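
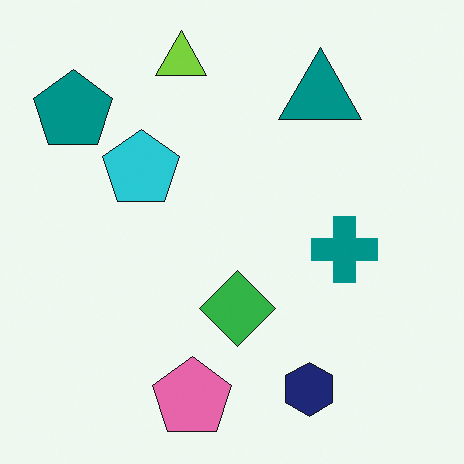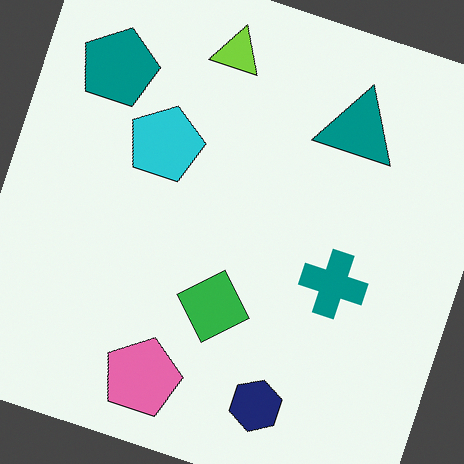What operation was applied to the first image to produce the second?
It was rotated clockwise by a clearly visible amount.

Every shape is tilted by the same angle and the image corners show triangular fill wedges — a whole-image rotation by a non-right angle.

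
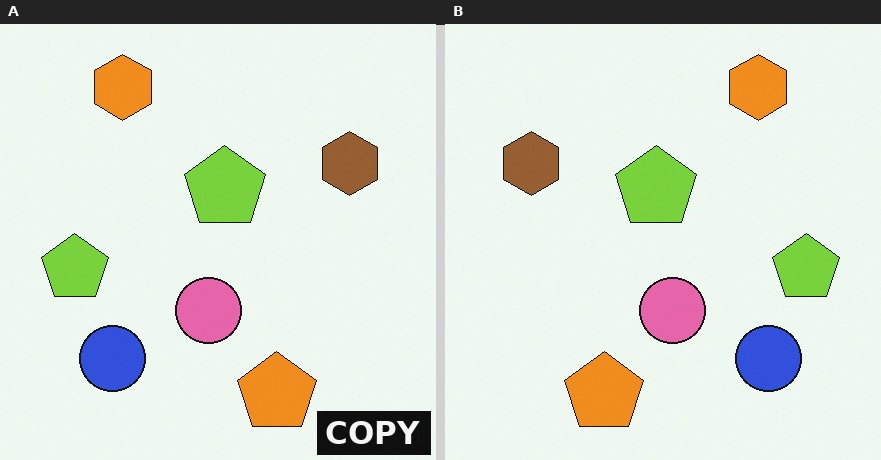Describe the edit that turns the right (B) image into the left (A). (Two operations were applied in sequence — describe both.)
The image was flipped horizontally (left ↔ right), then watermarked with the text "COPY" in the lower-right corner.

The brown hexagon is in the top-left of the right (B) image and the top-right of the left (A) — shapes on opposite sides of the vertical midline have swapped in a mirror flip. A dark label reading "COPY" appears in the lower-right corner.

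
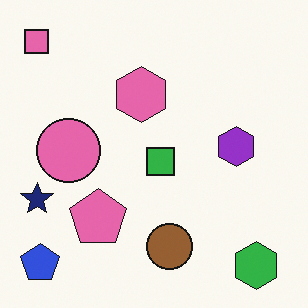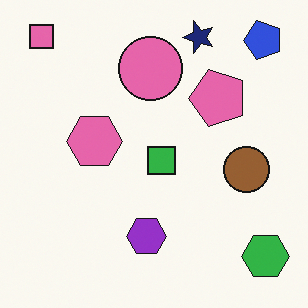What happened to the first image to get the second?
Transposed (reflected across the top-left ↔ bottom-right diagonal).

Shapes have swapped their row and column positions — what was in the top-right is now in the bottom-left — a diagonal reflection.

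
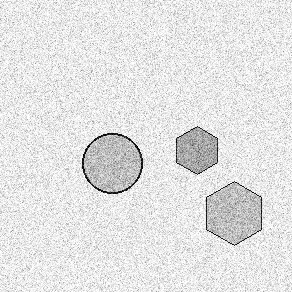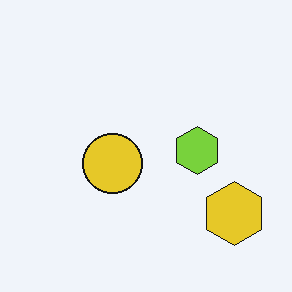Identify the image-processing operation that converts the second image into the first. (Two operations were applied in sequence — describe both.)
It was degraded with a thick layer of grain, then converted to grayscale.

Random speckle covers the whole image, including the flat background. All color is removed — every shape is now a shade of grey.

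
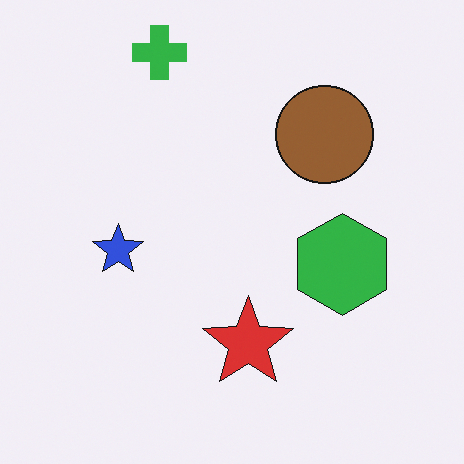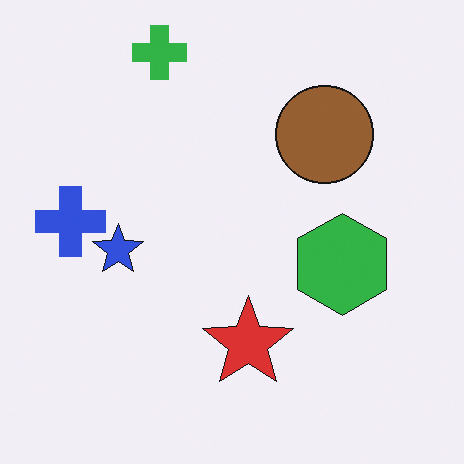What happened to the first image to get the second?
The second image is the first overlaid with an additional blue cross.

A blue cross appears in the second image that is absent from the first.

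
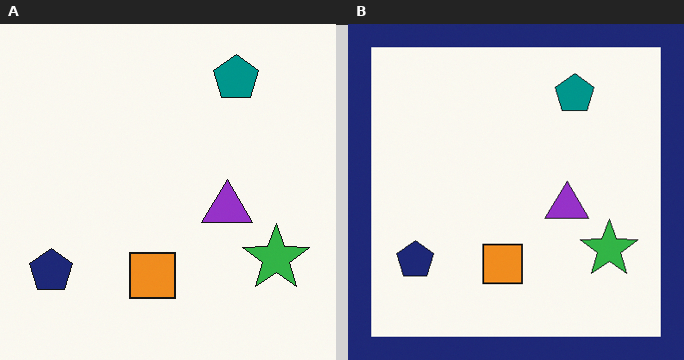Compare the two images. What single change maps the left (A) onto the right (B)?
Framed with a navy border.

A solid navy frame runs around the edge of the right (B) image, with the content slightly shrunk inside it.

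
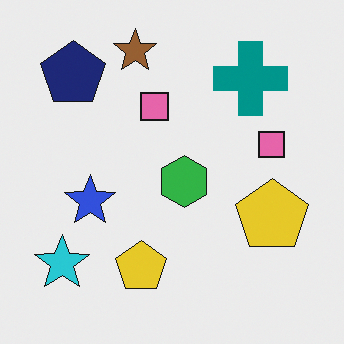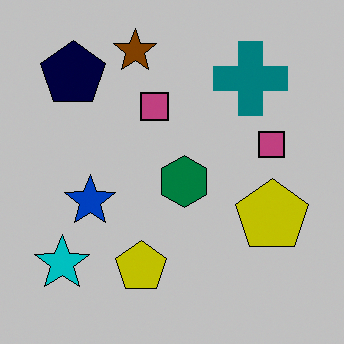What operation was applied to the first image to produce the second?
Aggressively posterized.

Each flat color has snapped to a coarser quantized level — most visibly, the near-white background has dropped to a flat grey.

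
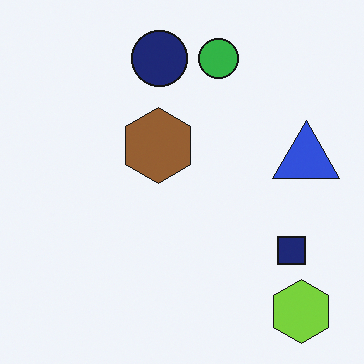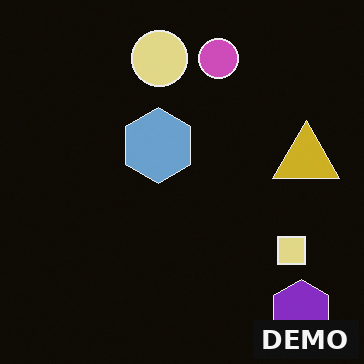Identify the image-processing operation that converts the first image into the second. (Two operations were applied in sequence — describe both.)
Color-inverted (negative), then watermarked with the text "DEMO" in the lower-right corner.

The light background has become dark and every shape's color is its complement — a photographic negative. A dark label reading "DEMO" appears in the lower-right corner.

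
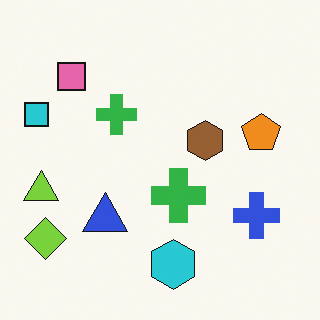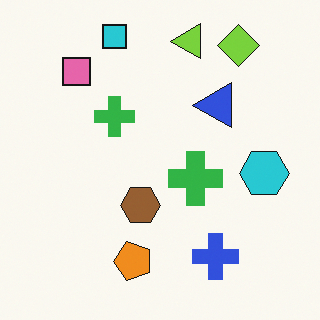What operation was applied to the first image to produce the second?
Transposed (reflected across the top-left ↔ bottom-right diagonal).

Shapes have swapped their row and column positions — what was in the top-right is now in the bottom-left — a diagonal reflection.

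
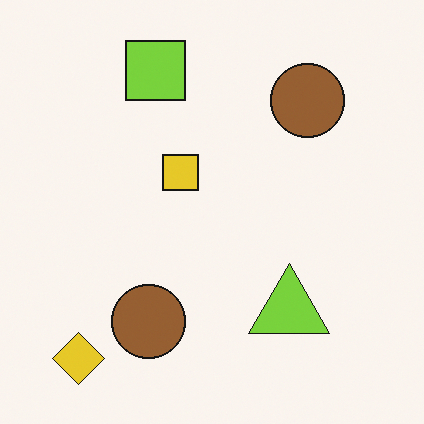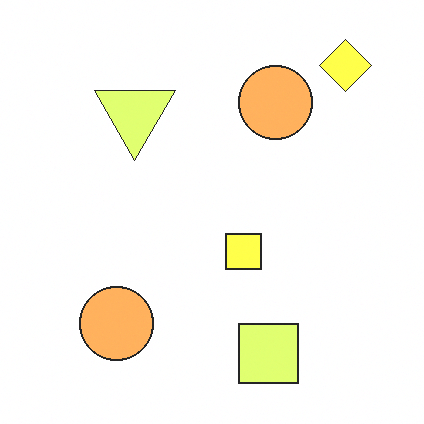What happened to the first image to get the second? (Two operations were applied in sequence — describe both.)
The image was rotated 180°, then brightened a lot.

The yellow diamond sits in the bottom-left of the first image and the top-right of the second — consistent with a whole-image 180° rotation. Every pixel — background and shapes alike — is uniformly brightened.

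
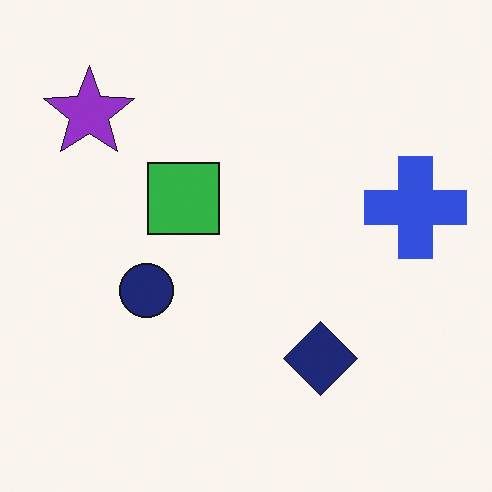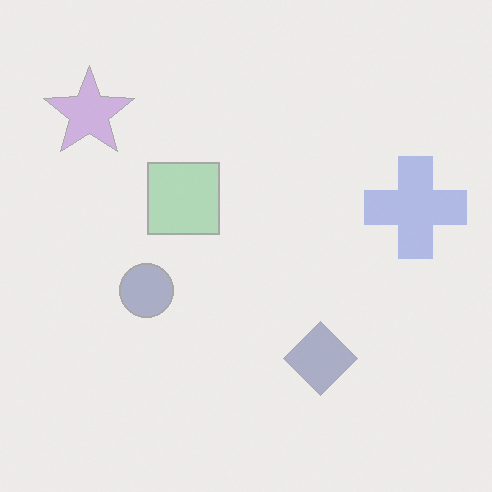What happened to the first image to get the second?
This is the original image washed out (contrast reduced).

Tones are pushed toward mid-grey across the whole image — a global contrast change.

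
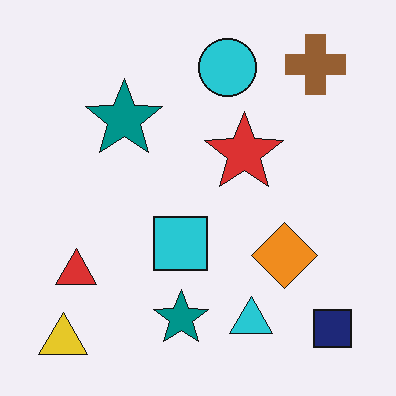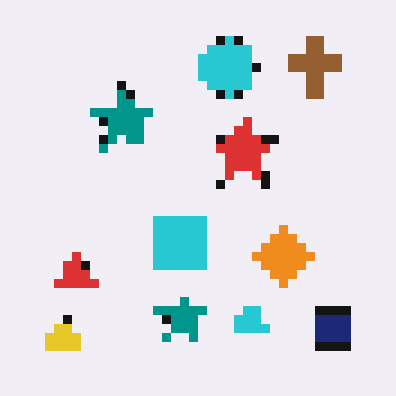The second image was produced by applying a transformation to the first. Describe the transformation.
The image was heavily pixelated into large blocks.

Shapes are reduced to large square blocks; fine edges and outlines are lost — a downscale-then-upscale (mosaic) effect.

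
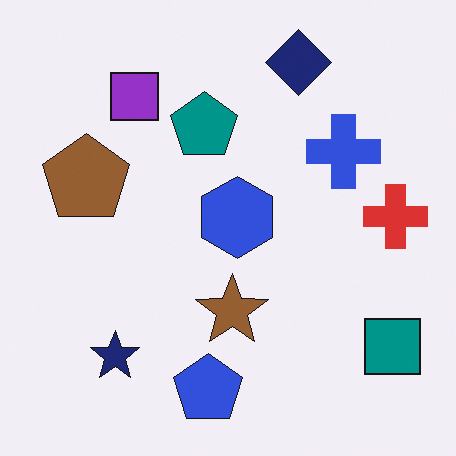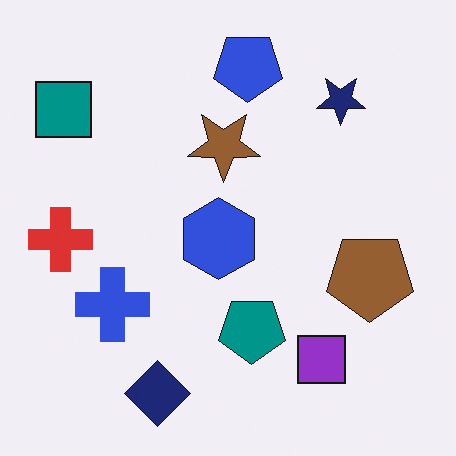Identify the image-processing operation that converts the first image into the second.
The image was rotated 180°.

The teal square sits in the bottom-right of the first image and the top-left of the second — consistent with a whole-image 180° rotation.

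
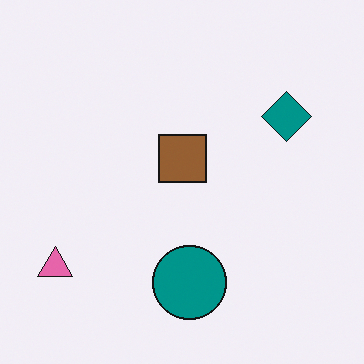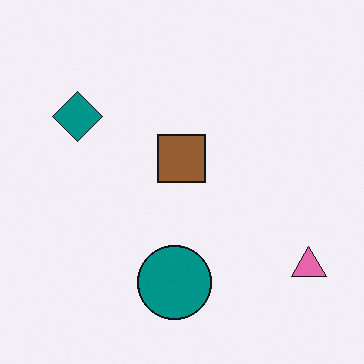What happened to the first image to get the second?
This is the original image flipped horizontally (left ↔ right).

The pink triangle is in the bottom-left of the first image and the bottom-right of the second — shapes on opposite sides of the vertical midline have swapped in a mirror flip.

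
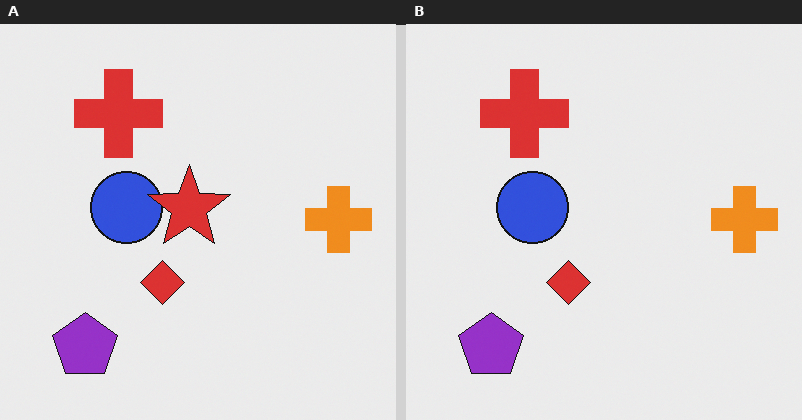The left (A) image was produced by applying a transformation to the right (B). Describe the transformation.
Overlaid with an additional red star.

A red star appears in the left (A) image that is absent from the right (B).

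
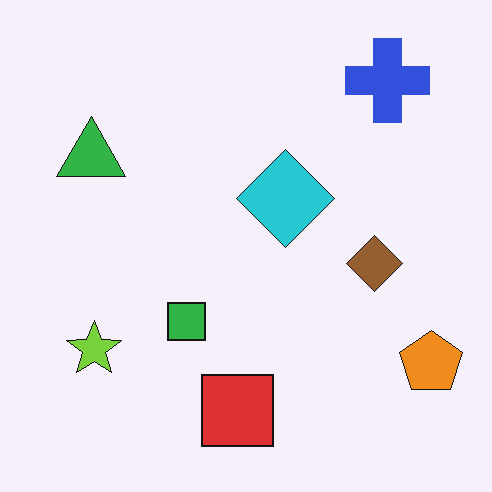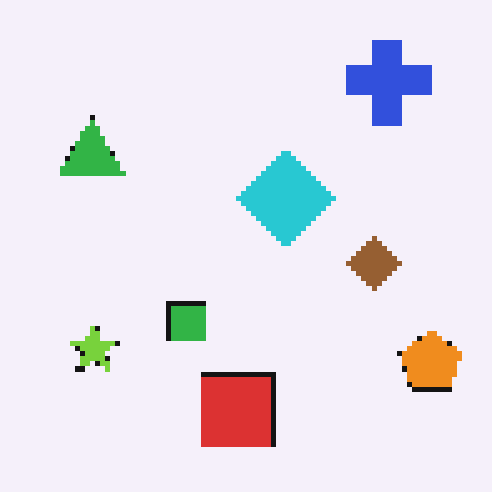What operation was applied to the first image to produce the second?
This is the original image mildly pixelated.

Shapes are reduced to large square blocks; fine edges and outlines are lost — a downscale-then-upscale (mosaic) effect.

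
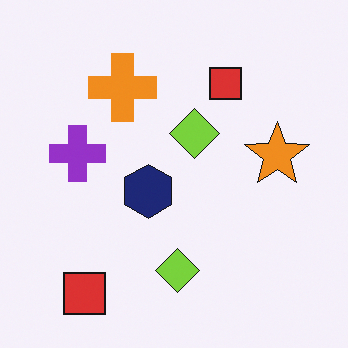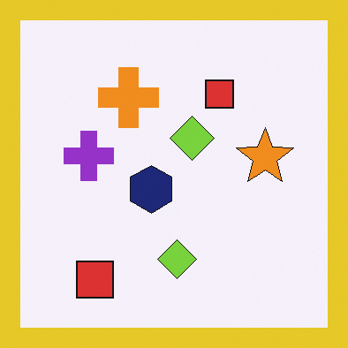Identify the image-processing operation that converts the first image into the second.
The image was framed with a yellow border.

A solid yellow frame runs around the edge of the second image, with the content slightly shrunk inside it.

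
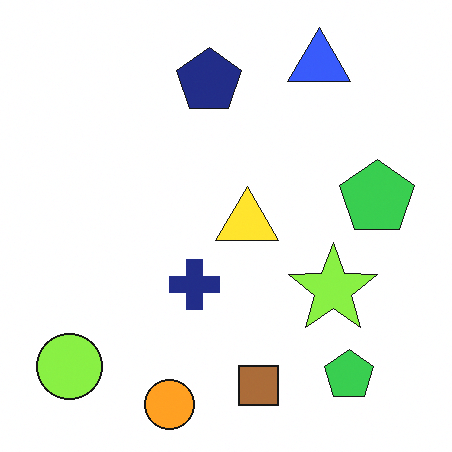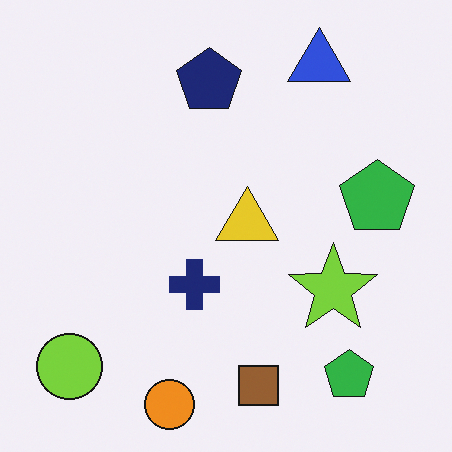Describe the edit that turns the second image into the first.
The first image is the second brightened a little.

Every pixel — background and shapes alike — is uniformly brightened.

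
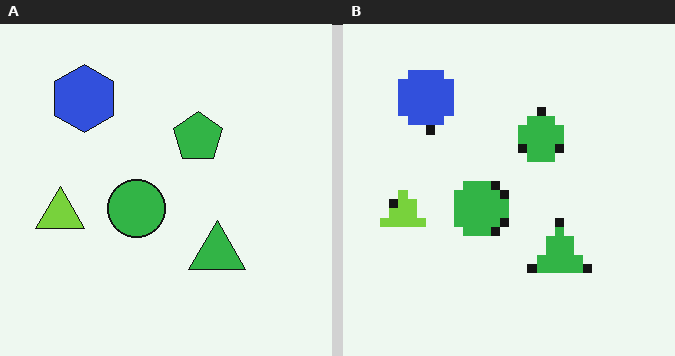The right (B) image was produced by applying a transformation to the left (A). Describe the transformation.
It was coarsely pixelated.

Shapes are reduced to large square blocks; fine edges and outlines are lost — a downscale-then-upscale (mosaic) effect.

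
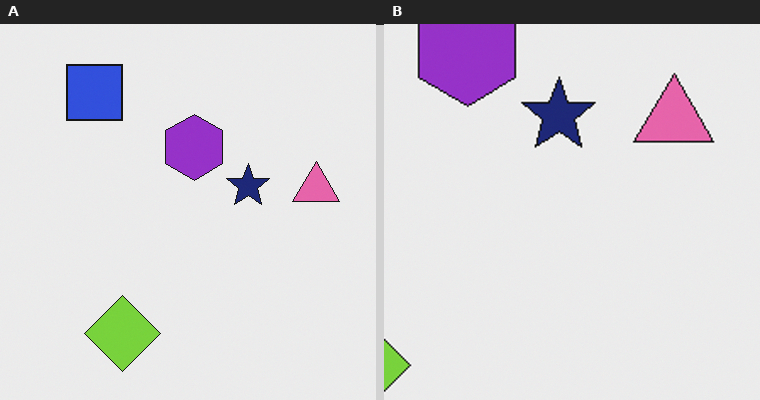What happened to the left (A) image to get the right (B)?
The right (B) image is the left (A) cropped tightly and scaled back up.

The visible shapes are larger and the field of view is narrower; shapes near the original edges may be partly or wholly outside the frame — a crop-and-rescale.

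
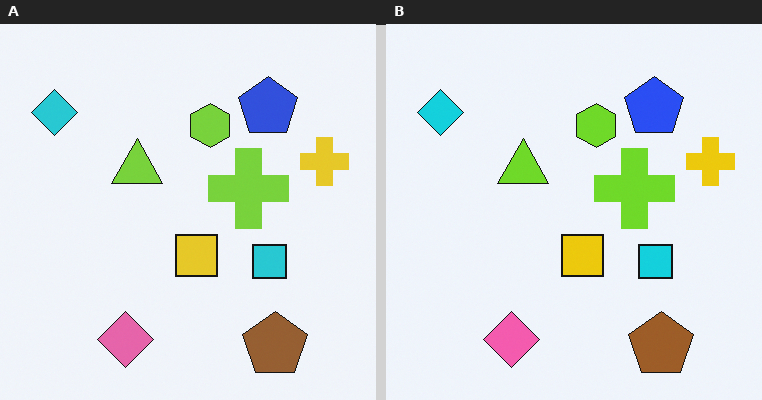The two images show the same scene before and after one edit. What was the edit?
The right (B) image is the left (A) slightly oversaturated.

All colors are more vivid — a global saturation change.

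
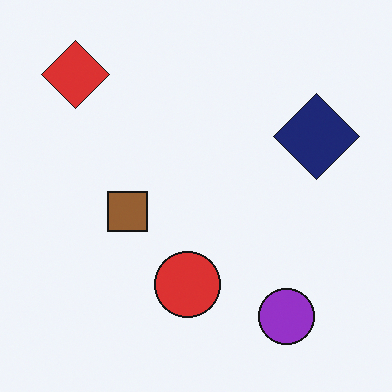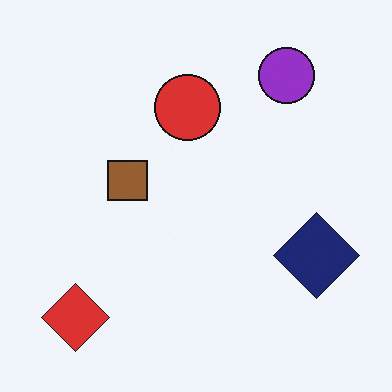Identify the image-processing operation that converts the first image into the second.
The second image is the first flipped vertically (top ↔ bottom).

The red diamond is in the top-left of the first image and the bottom-left of the second — shapes on opposite sides of the horizontal midline have swapped in a mirror flip.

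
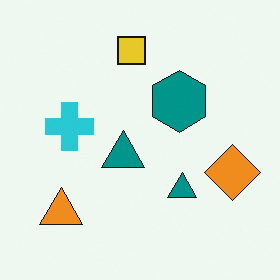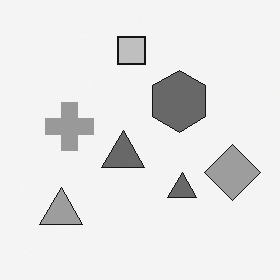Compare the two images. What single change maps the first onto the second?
The second image is the first converted to grayscale.

All color is removed — every shape is now a shade of grey.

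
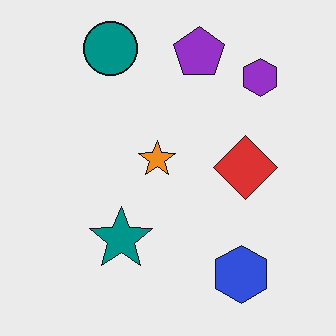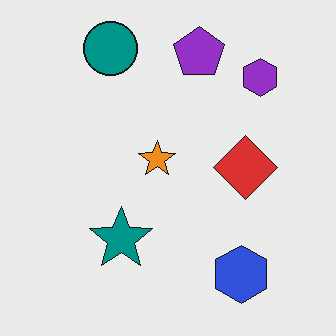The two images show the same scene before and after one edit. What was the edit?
The transformation is: given moderate JPEG compression.

Blocky 8×8 compression artifacts appear around shape edges and the flat background shows ringing — characteristic JPEG degradation.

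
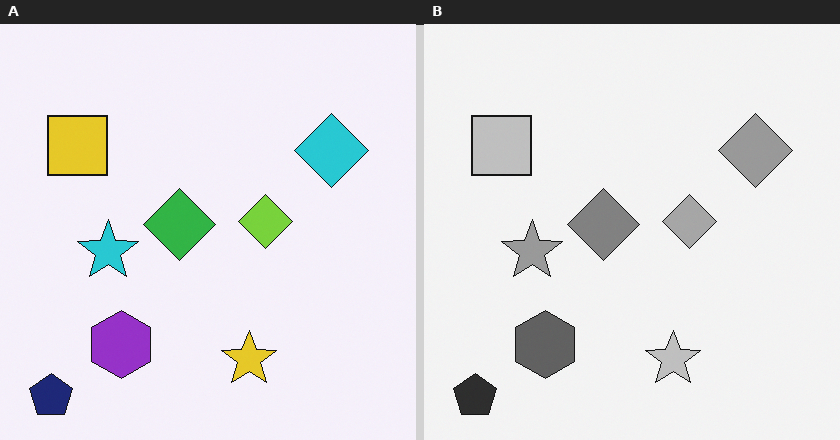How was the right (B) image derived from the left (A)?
The image was converted to grayscale.

All color is removed — every shape is now a shade of grey.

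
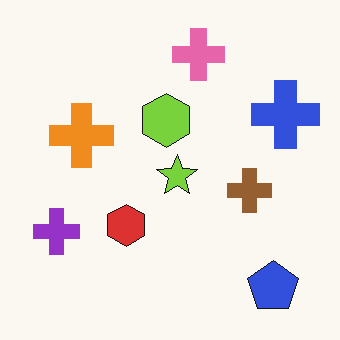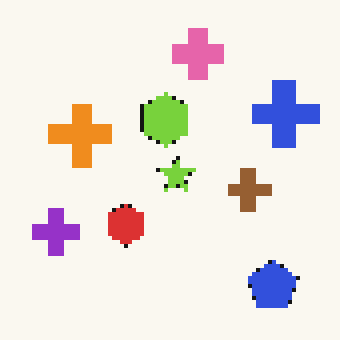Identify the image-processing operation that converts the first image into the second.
This is the original image lightly pixelated (a mild mosaic effect).

Shapes are reduced to large square blocks; fine edges and outlines are lost — a downscale-then-upscale (mosaic) effect.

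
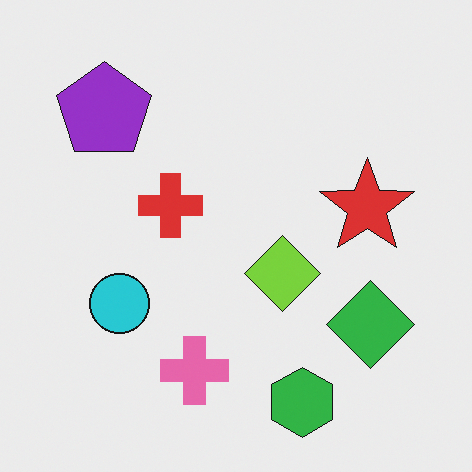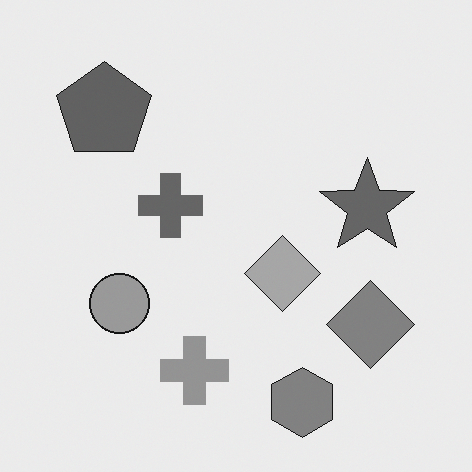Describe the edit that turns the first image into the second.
The transformation is: converted to grayscale.

All color is removed — every shape is now a shade of grey.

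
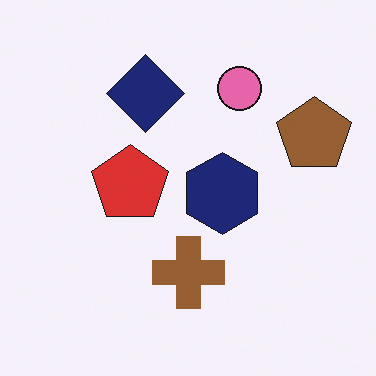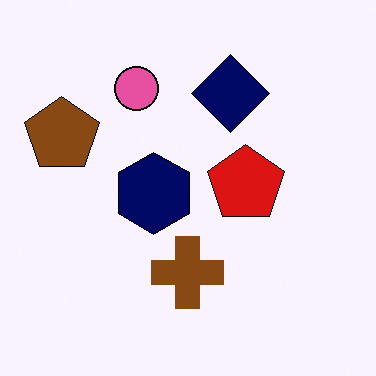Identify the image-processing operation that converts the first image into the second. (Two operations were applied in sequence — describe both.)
This is the original image flipped horizontally (left ↔ right), then given slightly increased contrast.

The brown pentagon is in the right of the first image and the left of the second — shapes on opposite sides of the vertical midline have swapped in a mirror flip. Tones are pushed away from mid-grey across the whole image — a global contrast change.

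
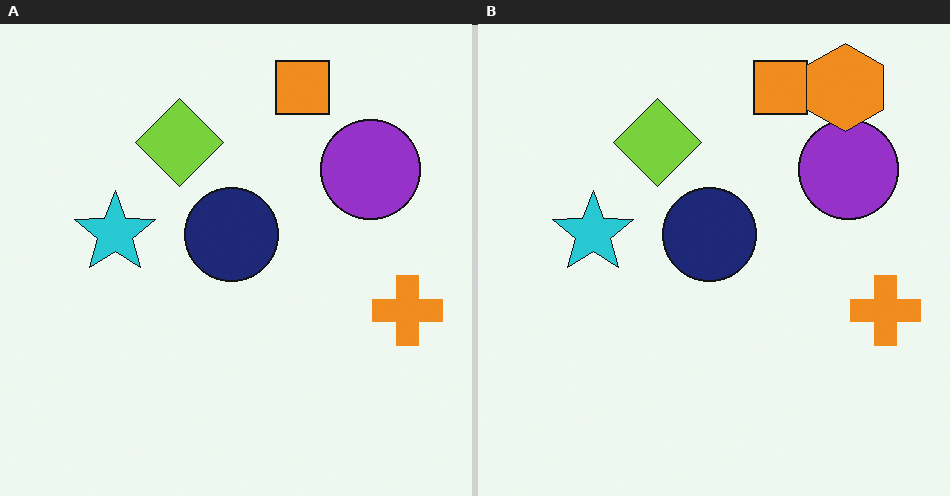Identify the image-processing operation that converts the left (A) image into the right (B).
This is the original image overlaid with an additional orange hexagon.

An orange hexagon appears in the right (B) image that is absent from the left (A).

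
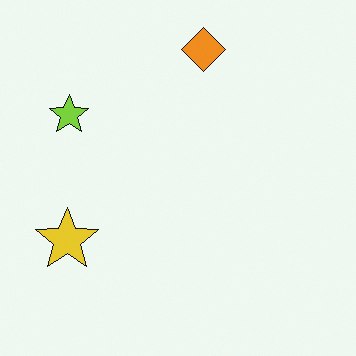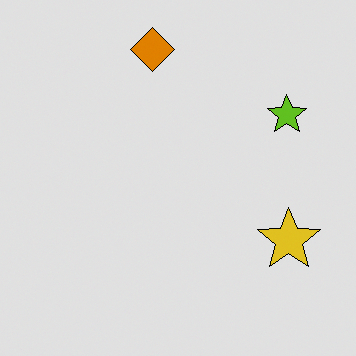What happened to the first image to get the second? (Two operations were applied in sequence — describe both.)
It was flipped horizontally (left ↔ right), then moderately posterized.

The yellow star is in the bottom-left of the first image and the bottom-right of the second — shapes on opposite sides of the vertical midline have swapped in a mirror flip. Each flat color has snapped to a coarser quantized level — most visibly, the near-white background has dropped to a flat grey.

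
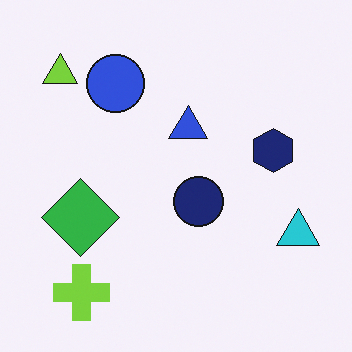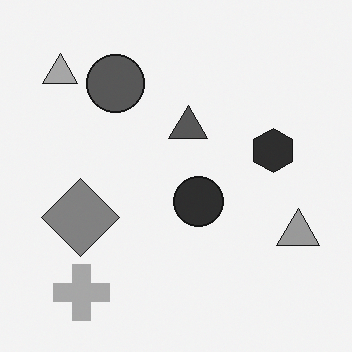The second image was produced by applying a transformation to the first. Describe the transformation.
The second image is the first converted to grayscale.

All color is removed — every shape is now a shade of grey.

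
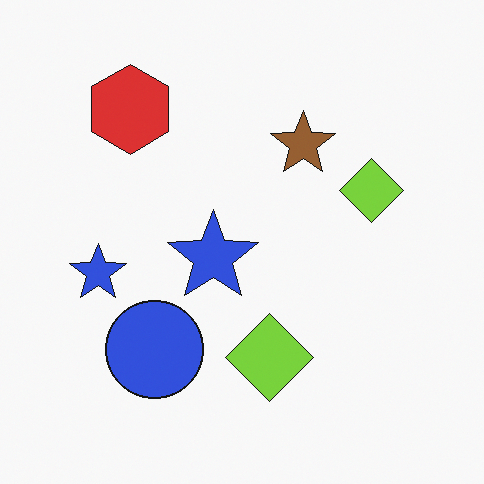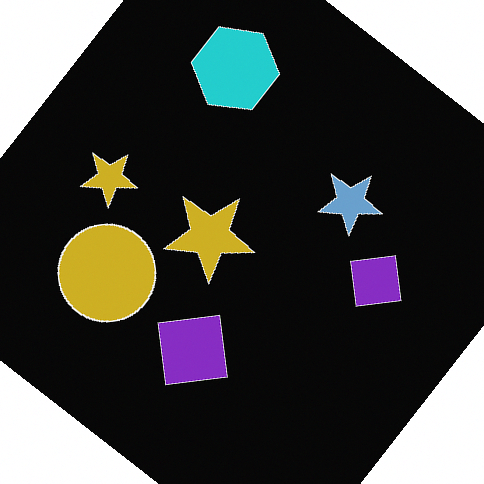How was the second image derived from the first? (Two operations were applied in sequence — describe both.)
Rotated clockwise by a large amount — several tens of degrees, then color-inverted (negative).

Every shape is tilted by the same angle and the image corners show triangular fill wedges — a whole-image rotation by a non-right angle. The light background has become dark and every shape's color is its complement — a photographic negative.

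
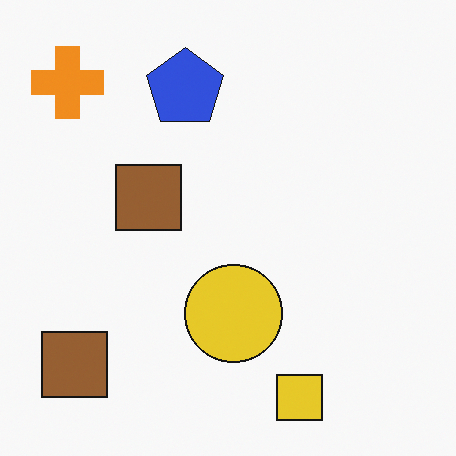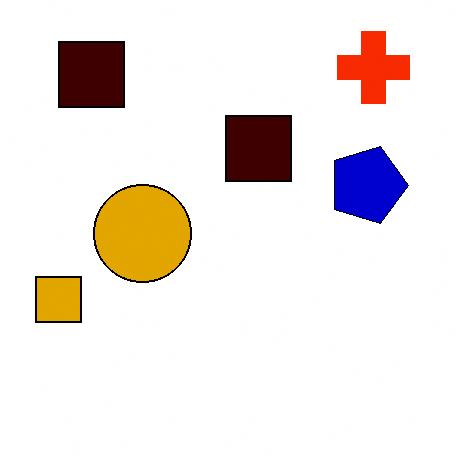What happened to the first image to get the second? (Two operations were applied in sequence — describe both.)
The image was boosted in contrast, then rotated 90° clockwise.

Tones are pushed away from mid-grey across the whole image — a global contrast change. The orange cross sits in the top-left of the first image and the top-right of the second — consistent with a whole-image 90° clockwise rotation.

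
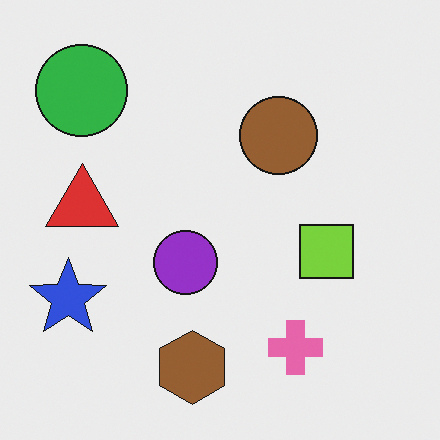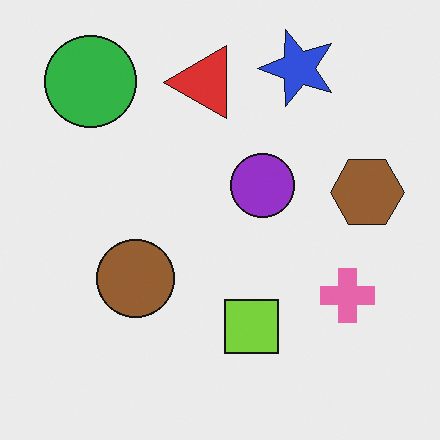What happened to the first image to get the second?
The second image is the first transposed (reflected across the top-left ↔ bottom-right diagonal).

Shapes have swapped their row and column positions — what was in the top-right is now in the bottom-left — a diagonal reflection.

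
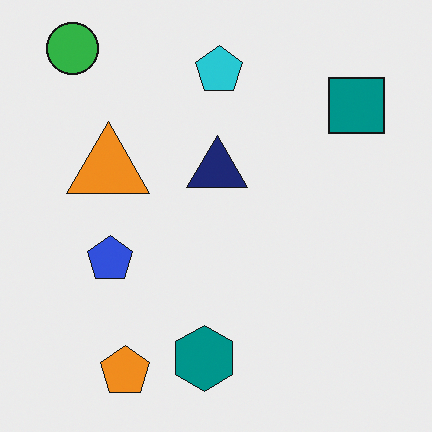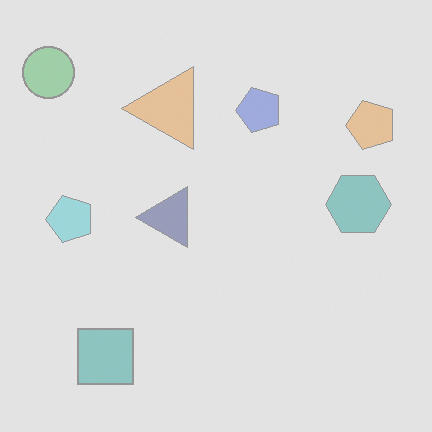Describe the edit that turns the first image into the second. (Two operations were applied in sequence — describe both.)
Transposed (reflected across the top-left ↔ bottom-right diagonal), then washed out (contrast reduced).

Shapes have swapped their row and column positions — what was in the top-right is now in the bottom-left — a diagonal reflection. Tones are pushed toward mid-grey across the whole image — a global contrast change.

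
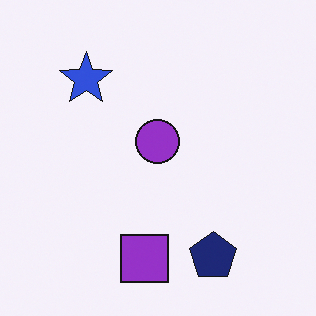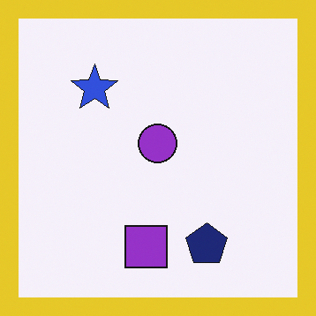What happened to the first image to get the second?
Framed with a yellow border.

A solid yellow frame runs around the edge of the second image, with the content slightly shrunk inside it.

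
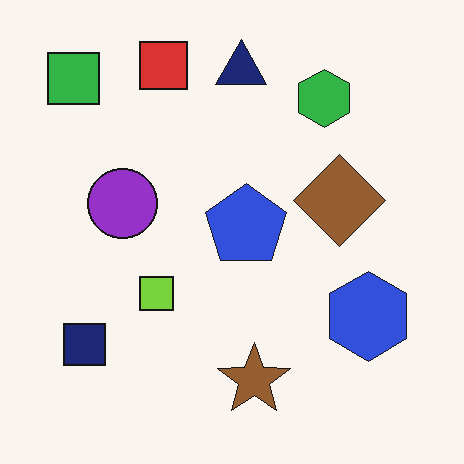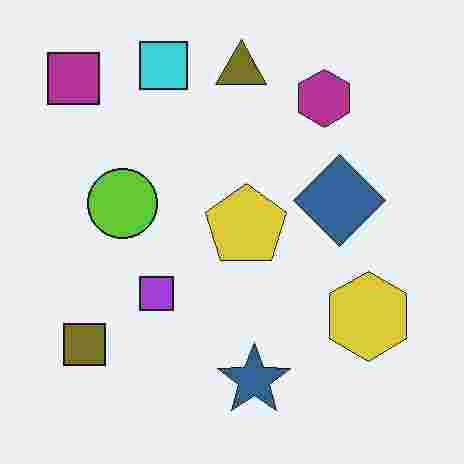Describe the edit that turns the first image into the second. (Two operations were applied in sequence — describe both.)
It was hue-shifted by a large amount, then heavily JPEG-compressed with obvious blocking artifacts.

Every shape's color has rotated by the same amount around the hue wheel — a uniform hue shift. Blocky 8×8 compression artifacts appear around shape edges and the flat background shows ringing — characteristic JPEG degradation.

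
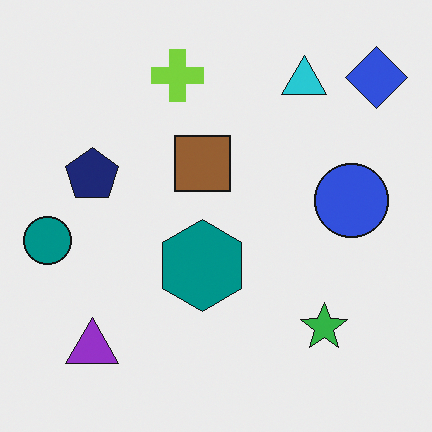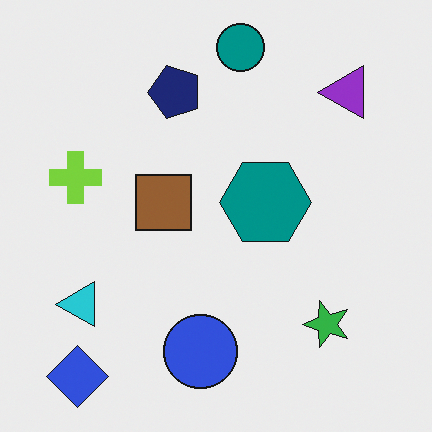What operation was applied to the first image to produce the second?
It was transposed (reflected across the top-left ↔ bottom-right diagonal).

Shapes have swapped their row and column positions — what was in the top-right is now in the bottom-left — a diagonal reflection.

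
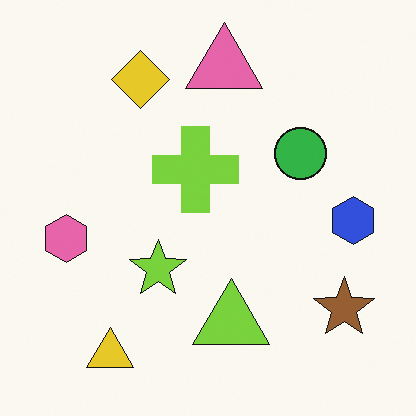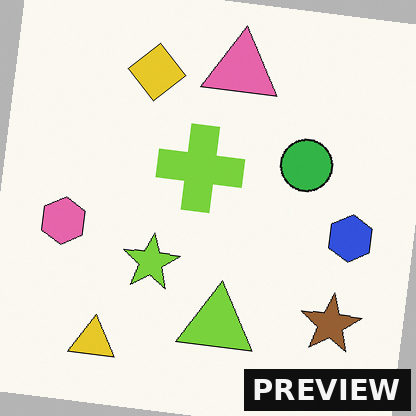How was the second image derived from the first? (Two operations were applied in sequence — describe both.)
This is the original image rotated clockwise by a slight angle, then watermarked with the text "PREVIEW" in the lower-right corner.

Every shape is tilted by the same angle and the image corners show triangular fill wedges — a whole-image rotation by a non-right angle. A dark label reading "PREVIEW" appears in the lower-right corner.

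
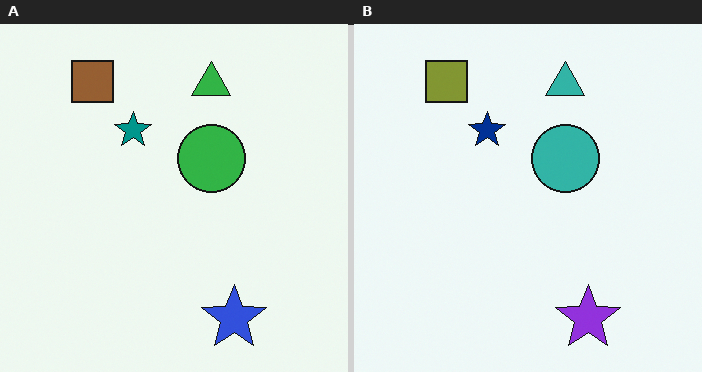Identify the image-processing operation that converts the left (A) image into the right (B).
The image was hue-shifted slightly.

Every shape's color has rotated by the same amount around the hue wheel — a uniform hue shift.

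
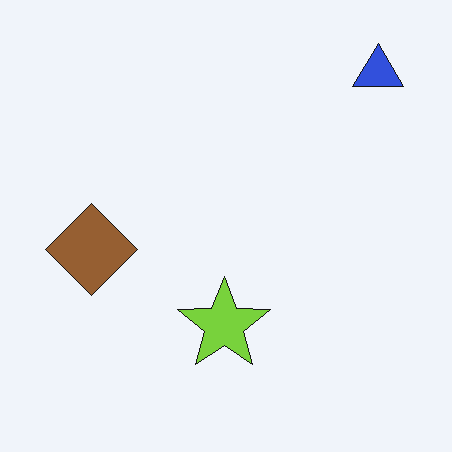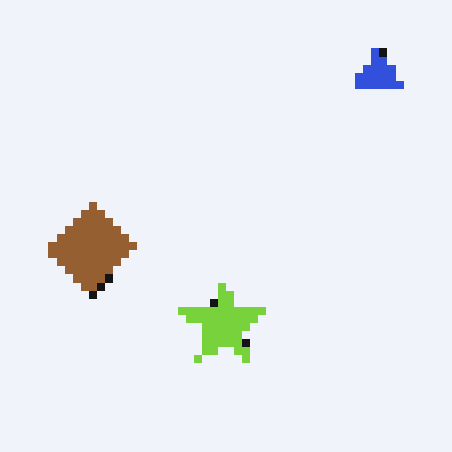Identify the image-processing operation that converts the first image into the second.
The second image is the first moderately pixelated.

Shapes are reduced to large square blocks; fine edges and outlines are lost — a downscale-then-upscale (mosaic) effect.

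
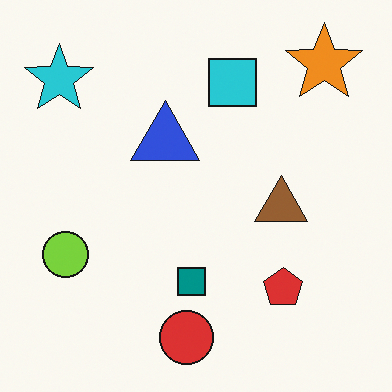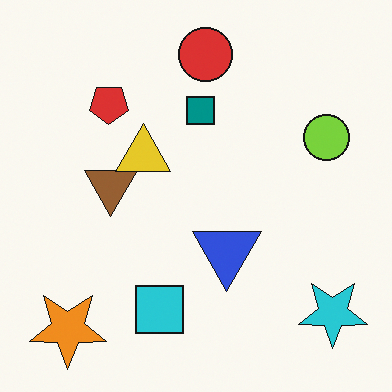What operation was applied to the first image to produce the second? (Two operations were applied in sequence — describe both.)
It was rotated 180°, then overlaid with an additional yellow triangle.

The orange star sits in the top-right of the first image and the bottom-left of the second — consistent with a whole-image 180° rotation. A yellow triangle appears in the second image that is absent from the first.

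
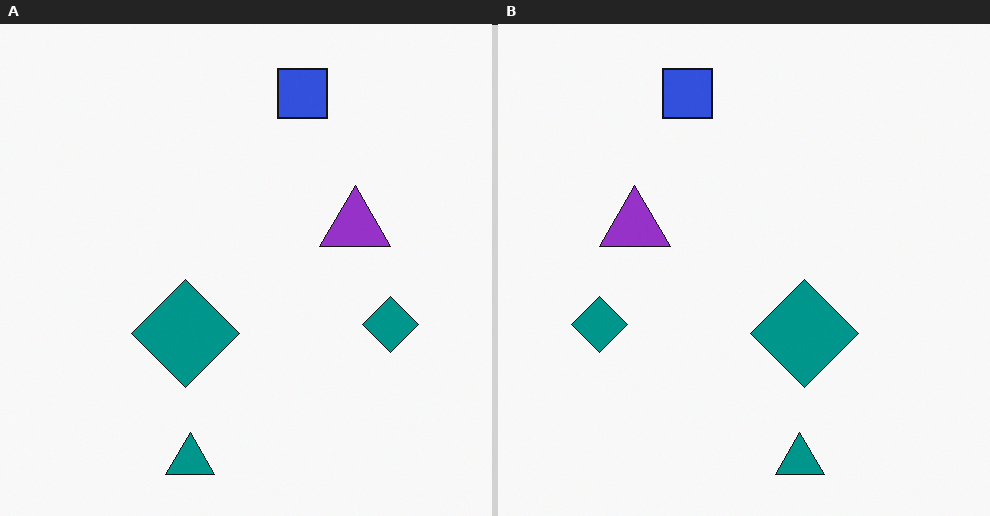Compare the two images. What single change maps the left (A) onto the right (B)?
This is the original image flipped horizontally (left ↔ right).

The purple triangle is in the right of the left (A) image and the left of the right (B) — shapes on opposite sides of the vertical midline have swapped in a mirror flip.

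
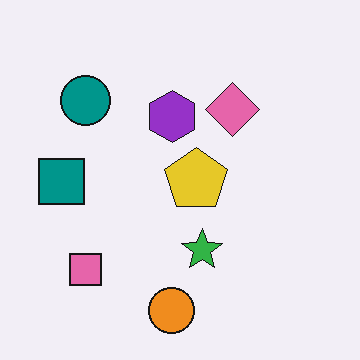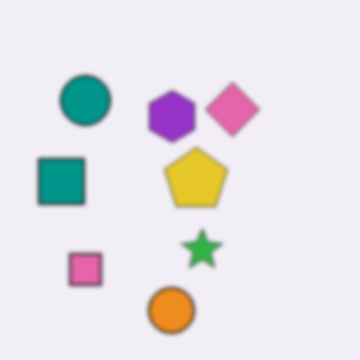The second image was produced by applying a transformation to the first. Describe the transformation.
The image was lightly blurred.

Shape edges and outlines are uniformly softened across the whole image.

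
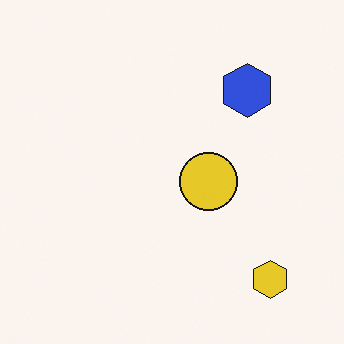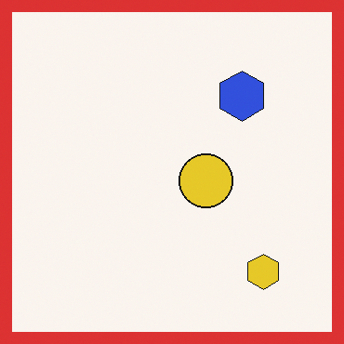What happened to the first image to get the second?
The image was framed with a red border.

A solid red frame runs around the edge of the second image, with the content slightly shrunk inside it.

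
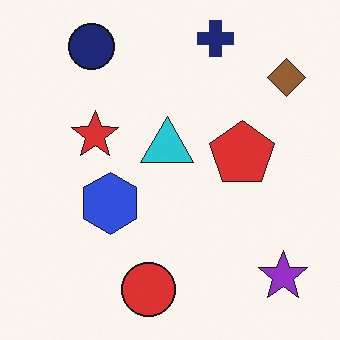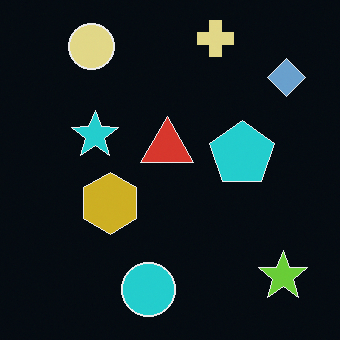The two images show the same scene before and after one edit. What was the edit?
The image was color-inverted (negative).

The light background has become dark and every shape's color is its complement — a photographic negative.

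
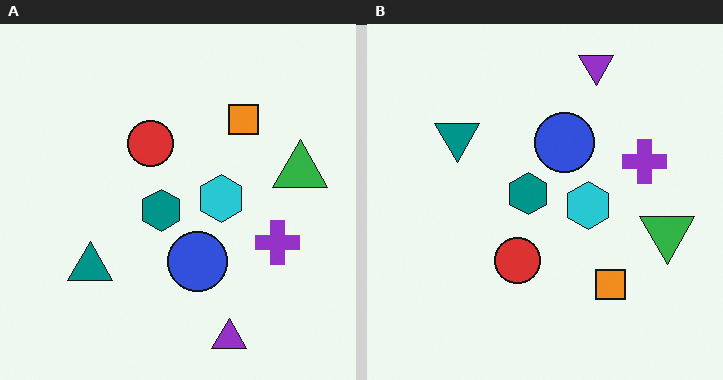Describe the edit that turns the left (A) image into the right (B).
It was flipped vertically (top ↔ bottom).

The purple triangle is in the bottom of the left (A) image and the top of the right (B) — shapes on opposite sides of the horizontal midline have swapped in a mirror flip.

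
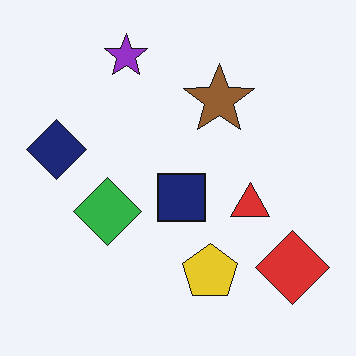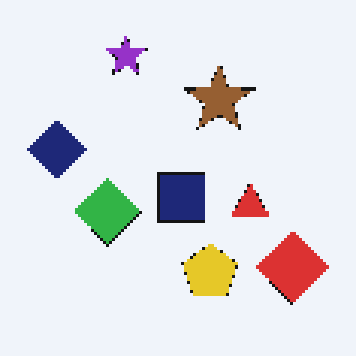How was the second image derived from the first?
The transformation is: mildly pixelated.

Shapes are reduced to large square blocks; fine edges and outlines are lost — a downscale-then-upscale (mosaic) effect.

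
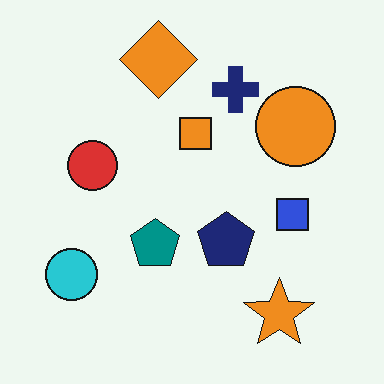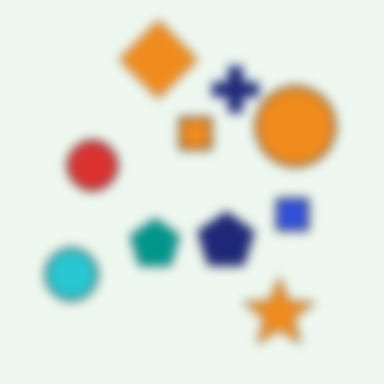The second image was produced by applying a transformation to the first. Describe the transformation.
The image was strongly gaussian-blurred.

Shape edges and outlines are uniformly softened across the whole image.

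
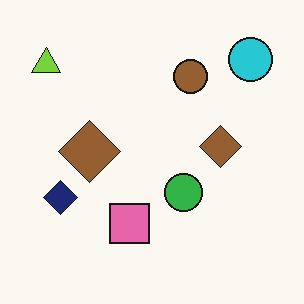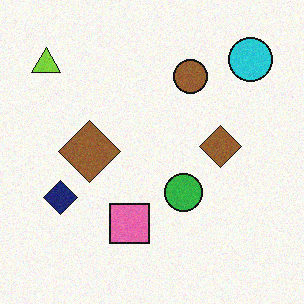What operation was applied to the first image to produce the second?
This is the original image degraded with subtle gaussian noise.

Random speckle covers the whole image, including the flat background.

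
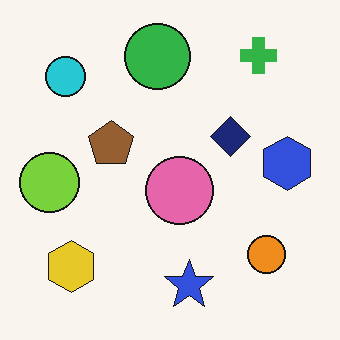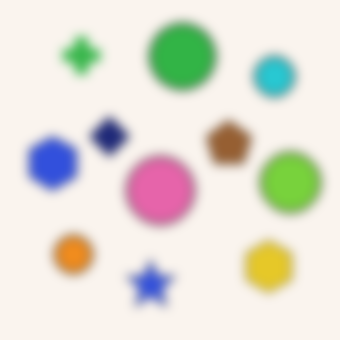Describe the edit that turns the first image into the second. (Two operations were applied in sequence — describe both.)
Flipped horizontally (left ↔ right), then strongly gaussian-blurred.

The lime circle is in the left of the first image and the right of the second — shapes on opposite sides of the vertical midline have swapped in a mirror flip. Shape edges and outlines are uniformly softened across the whole image.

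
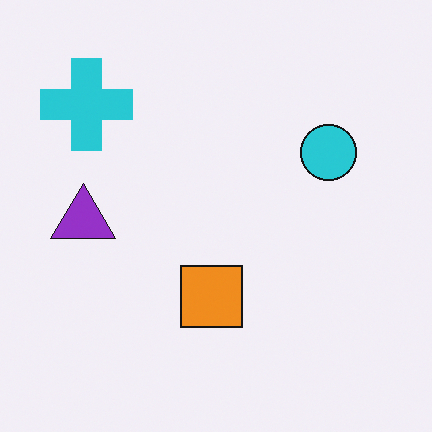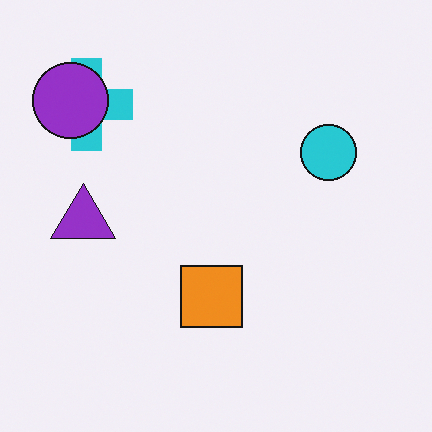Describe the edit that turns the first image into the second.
The second image is the first overlaid with an additional purple circle.

A purple circle appears in the second image that is absent from the first.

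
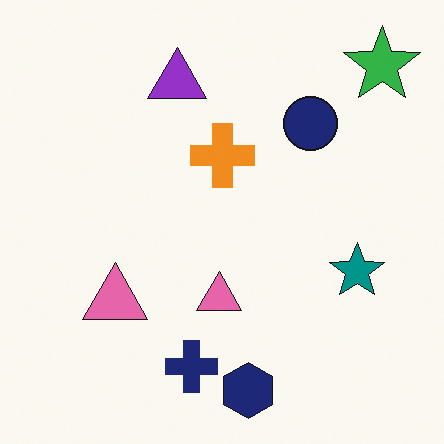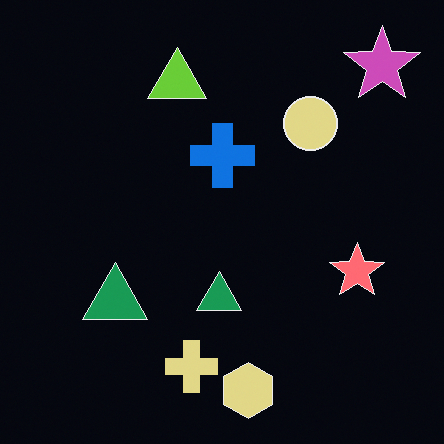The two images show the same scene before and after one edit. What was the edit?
This is the original image color-inverted (negative).

The light background has become dark and every shape's color is its complement — a photographic negative.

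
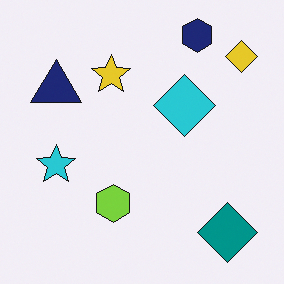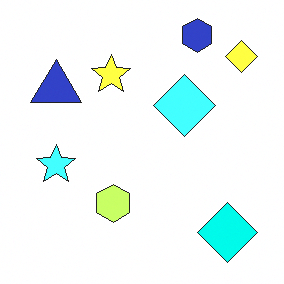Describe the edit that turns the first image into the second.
Substantially brightened.

Every pixel — background and shapes alike — is uniformly brightened.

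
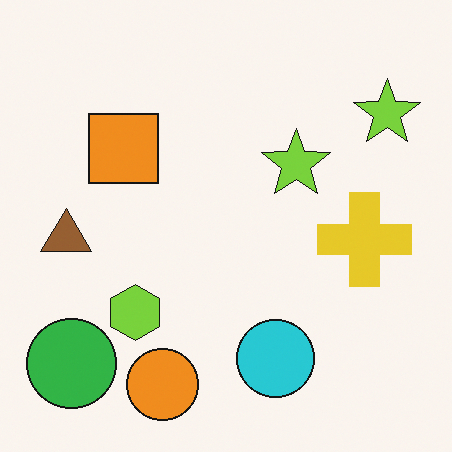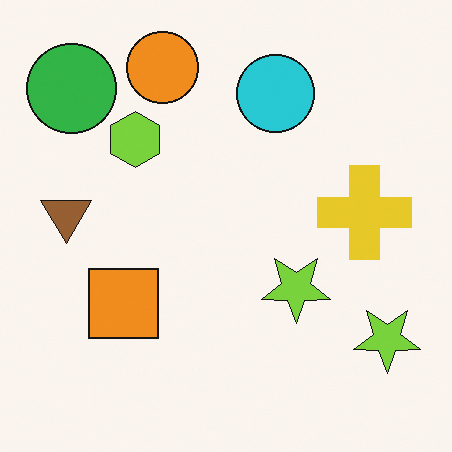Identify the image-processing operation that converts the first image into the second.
The transformation is: flipped vertically (top ↔ bottom).

The orange circle is in the bottom of the first image and the top of the second — shapes on opposite sides of the horizontal midline have swapped in a mirror flip.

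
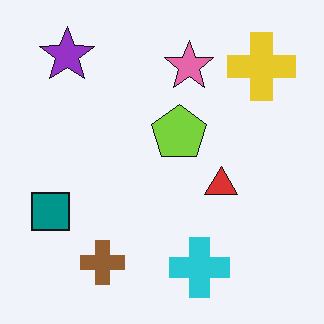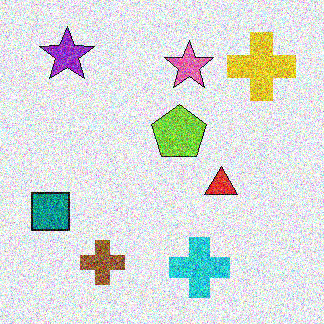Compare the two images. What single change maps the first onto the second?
The image was degraded with heavy additive noise.

Random speckle covers the whole image, including the flat background.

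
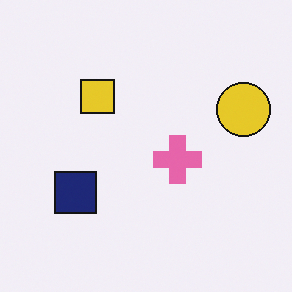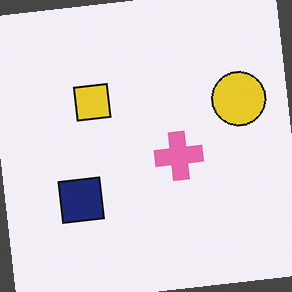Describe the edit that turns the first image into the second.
It was rotated counter-clockwise by a small amount.

Every shape is tilted by the same angle and the image corners show triangular fill wedges — a whole-image rotation by a non-right angle.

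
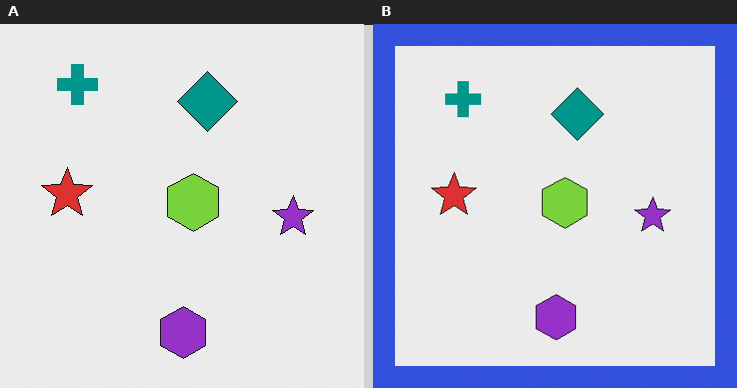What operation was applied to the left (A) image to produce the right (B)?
The transformation is: framed with a blue border.

A solid blue frame runs around the edge of the right (B) image, with the content slightly shrunk inside it.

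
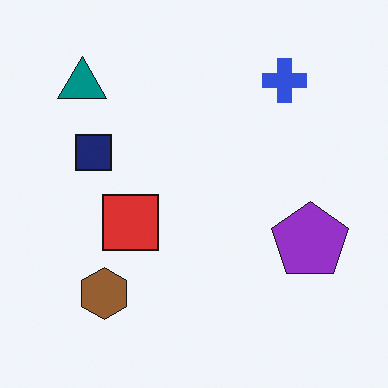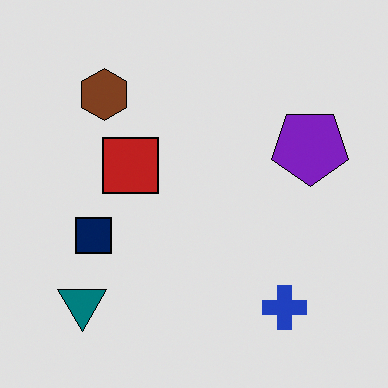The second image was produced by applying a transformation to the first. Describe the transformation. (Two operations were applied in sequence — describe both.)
This is the original image flipped vertically (top ↔ bottom), then posterized to a reduced palette.

The blue cross is in the top-right of the first image and the bottom-right of the second — shapes on opposite sides of the horizontal midline have swapped in a mirror flip. Each flat color has snapped to a coarser quantized level — most visibly, the near-white background has dropped to a flat grey.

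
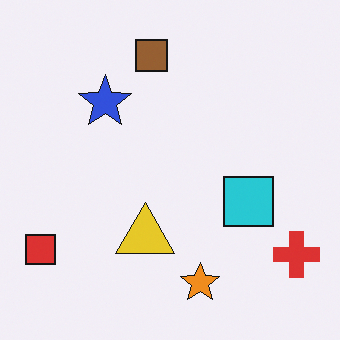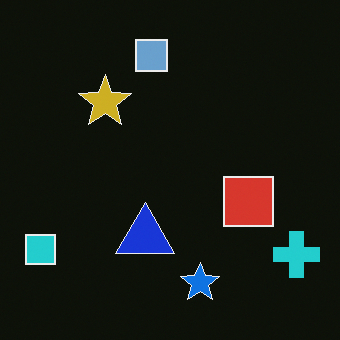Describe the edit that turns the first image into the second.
The image was color-inverted (negative).

The light background has become dark and every shape's color is its complement — a photographic negative.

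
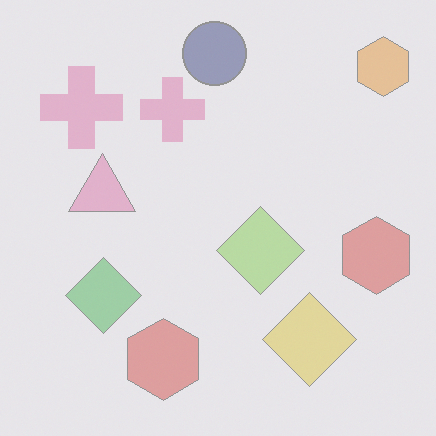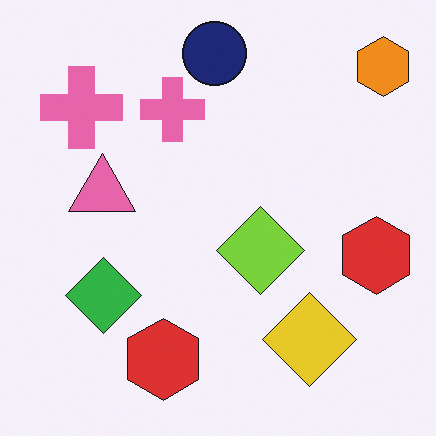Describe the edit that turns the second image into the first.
The first image is the second washed out (contrast reduced).

Tones are pushed toward mid-grey across the whole image — a global contrast change.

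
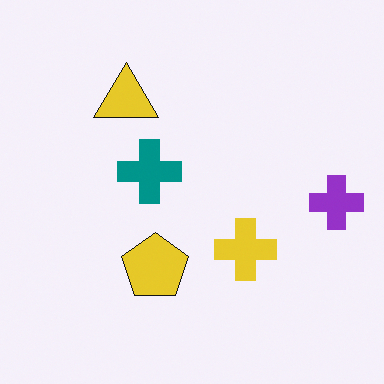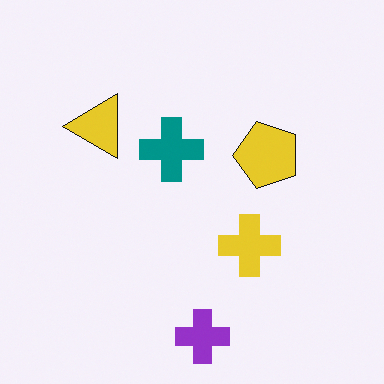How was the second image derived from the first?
It was transposed (reflected across the top-left ↔ bottom-right diagonal).

Shapes have swapped their row and column positions — what was in the top-right is now in the bottom-left — a diagonal reflection.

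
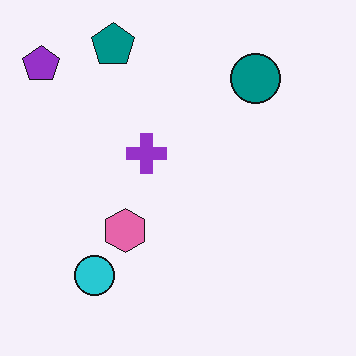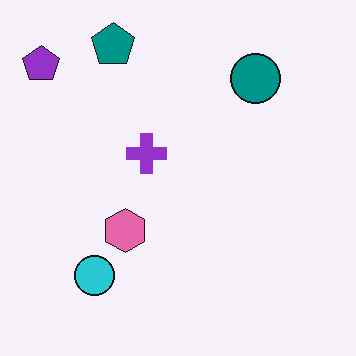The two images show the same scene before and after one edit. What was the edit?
The second image is the first JPEG-compressed with visible artifacts.

Blocky 8×8 compression artifacts appear around shape edges and the flat background shows ringing — characteristic JPEG degradation.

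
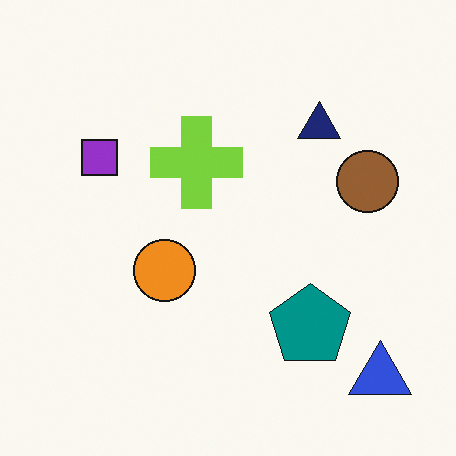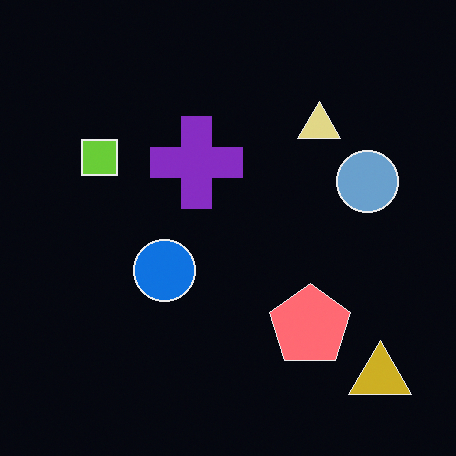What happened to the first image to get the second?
The transformation is: color-inverted (negative).

The light background has become dark and every shape's color is its complement — a photographic negative.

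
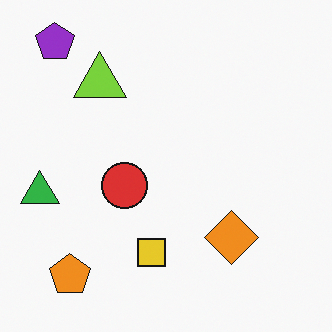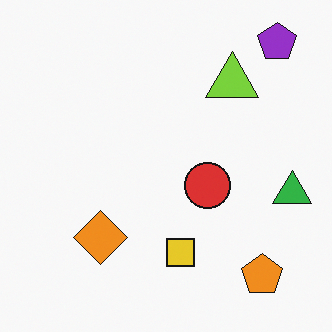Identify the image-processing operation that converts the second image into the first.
Flipped horizontally (left ↔ right).

The green triangle is in the right of the second image and the left of the first — shapes on opposite sides of the vertical midline have swapped in a mirror flip.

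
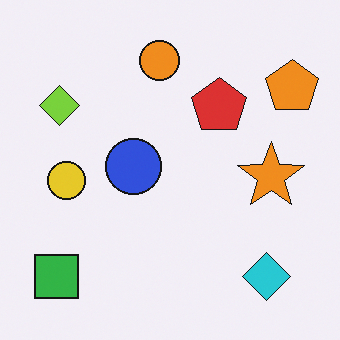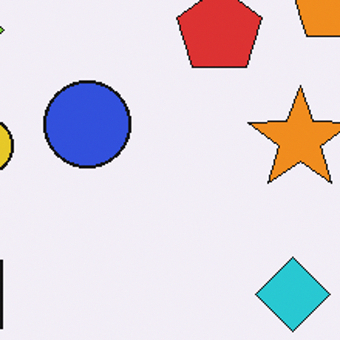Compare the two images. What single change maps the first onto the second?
The image was cropped to a modestly smaller region and rescaled.

The visible shapes are larger and the field of view is narrower; shapes near the original edges may be partly or wholly outside the frame — a crop-and-rescale.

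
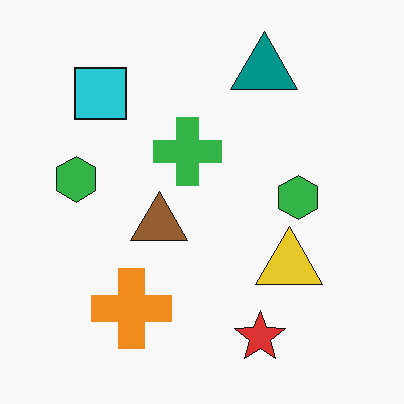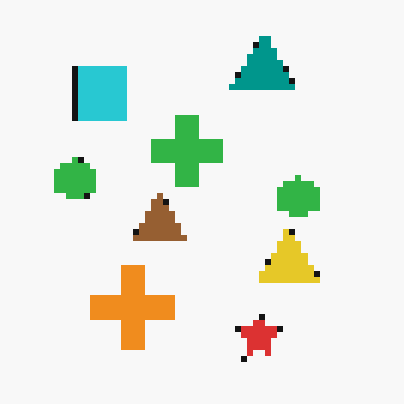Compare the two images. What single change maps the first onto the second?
Pixelated into visible square blocks.

Shapes are reduced to large square blocks; fine edges and outlines are lost — a downscale-then-upscale (mosaic) effect.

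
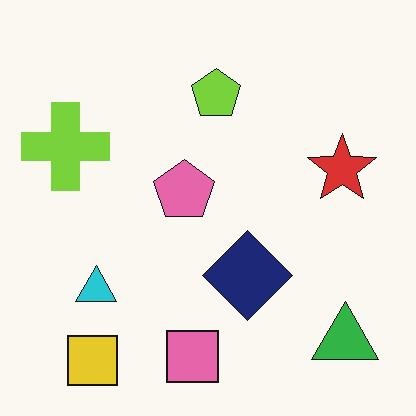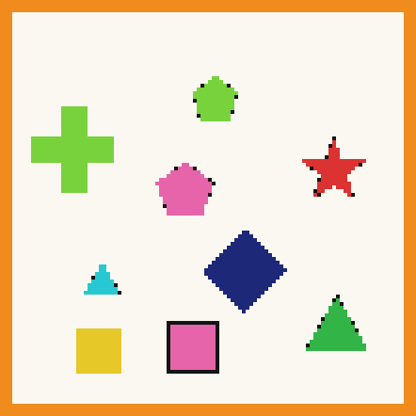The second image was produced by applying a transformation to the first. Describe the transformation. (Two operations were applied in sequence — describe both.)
Mildly pixelated, then framed with a orange border.

Shapes are reduced to large square blocks; fine edges and outlines are lost — a downscale-then-upscale (mosaic) effect. A solid orange frame runs around the edge of the second image, with the content slightly shrunk inside it.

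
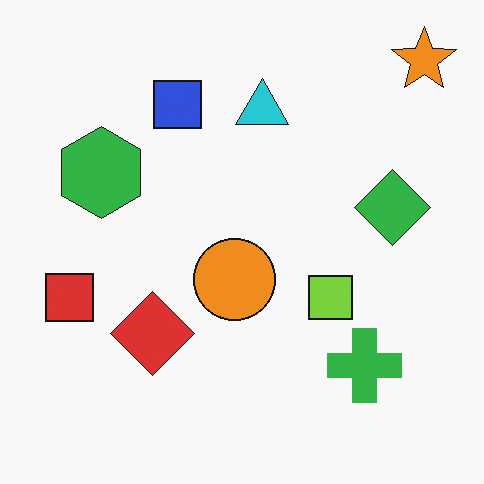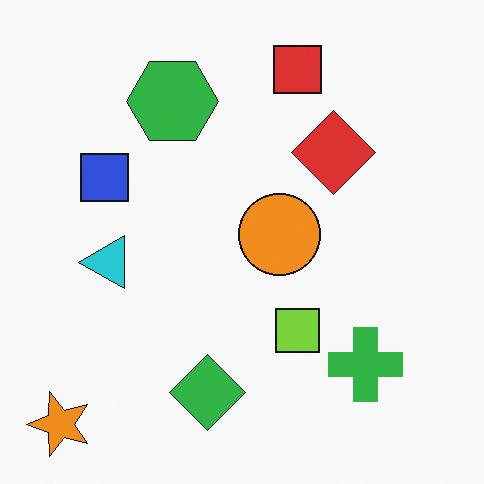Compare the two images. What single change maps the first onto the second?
The image was transposed (reflected across the top-left ↔ bottom-right diagonal).

Shapes have swapped their row and column positions — what was in the top-right is now in the bottom-left — a diagonal reflection.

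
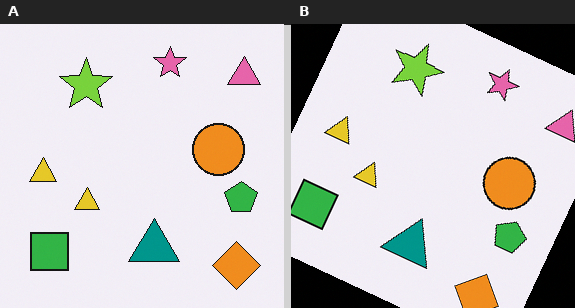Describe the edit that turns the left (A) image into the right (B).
Rotated clockwise by a clearly visible amount.

Every shape is tilted by the same angle and the image corners show triangular fill wedges — a whole-image rotation by a non-right angle.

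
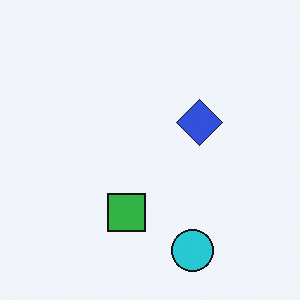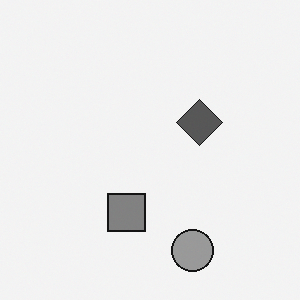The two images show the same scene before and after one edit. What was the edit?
The image was converted to grayscale.

All color is removed — every shape is now a shade of grey.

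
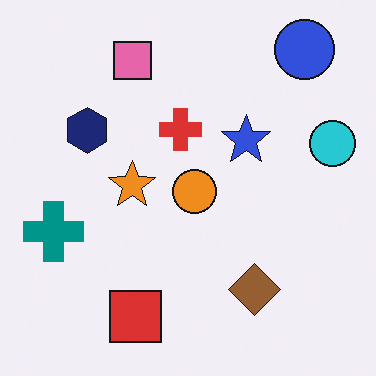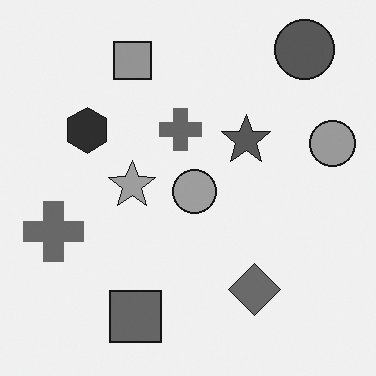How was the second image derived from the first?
It was converted to grayscale.

All color is removed — every shape is now a shade of grey.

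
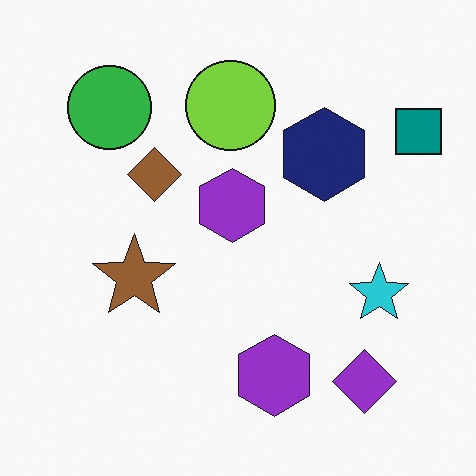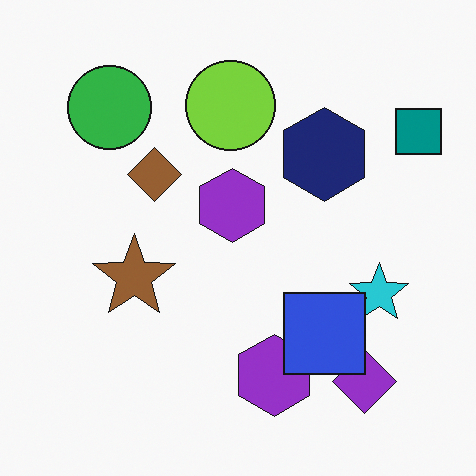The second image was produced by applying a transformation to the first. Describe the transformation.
The second image is the first overlaid with an additional blue square.

A blue square appears in the second image that is absent from the first.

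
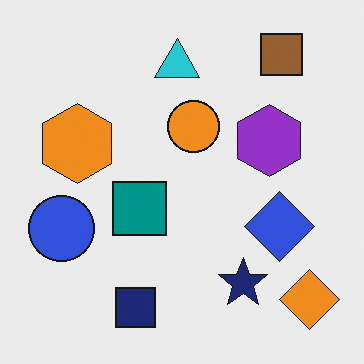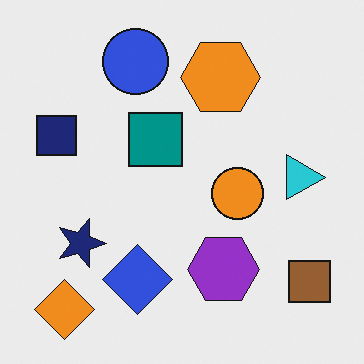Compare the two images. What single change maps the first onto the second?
The transformation is: rotated 90° clockwise.

The orange diamond sits in the bottom-right of the first image and the bottom-left of the second — consistent with a whole-image 90° clockwise rotation.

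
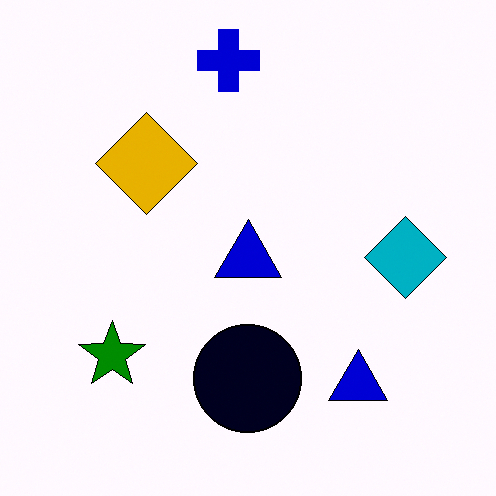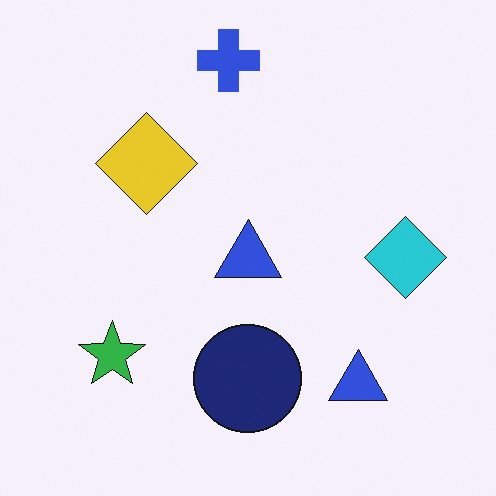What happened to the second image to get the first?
The transformation is: boosted in contrast.

Tones are pushed away from mid-grey across the whole image — a global contrast change.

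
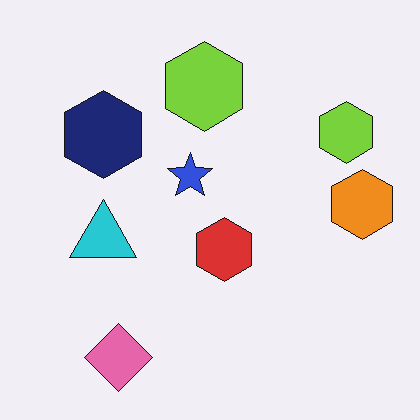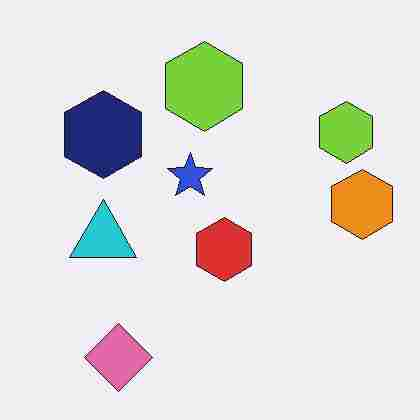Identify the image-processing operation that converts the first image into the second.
The second image is the first degraded with heavy JPEG compression.

Blocky 8×8 compression artifacts appear around shape edges and the flat background shows ringing — characteristic JPEG degradation.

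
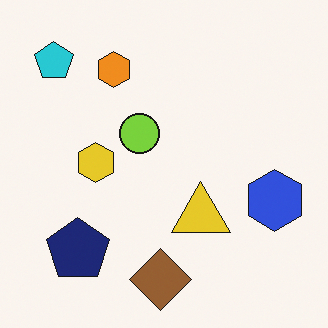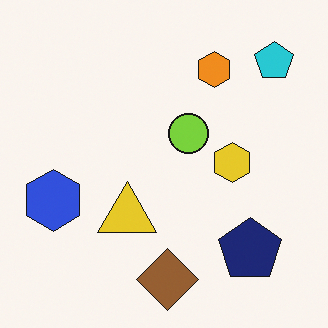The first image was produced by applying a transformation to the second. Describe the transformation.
It was flipped horizontally (left ↔ right).

The blue hexagon is in the left of the second image and the right of the first — shapes on opposite sides of the vertical midline have swapped in a mirror flip.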